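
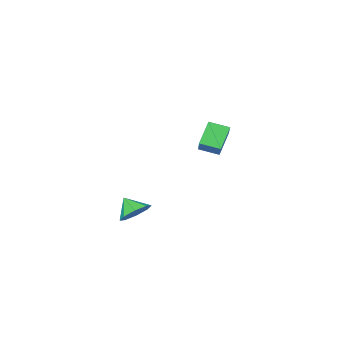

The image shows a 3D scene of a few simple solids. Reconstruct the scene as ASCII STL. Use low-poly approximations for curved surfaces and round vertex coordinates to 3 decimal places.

solid 
facet normal -0.546 -0.303 0.781
outer loop
vertex -3.5 0.934 0.377
vertex -4.352 1.656 0.062
vertex -4.357 -0.596 -0.814
endloop
endfacet
facet normal 0.734 -0.622 0.271
outer loop
vertex -3.528 -0.136 -2.002
vertex -3.5 0.934 0.377
vertex -4.357 -0.596 -0.814
endloop
endfacet
facet normal -0.545 -0.303 0.782
outer loop
vertex -4.357 -0.596 -0.814
vertex -4.352 1.656 0.062
vertex -5.209 0.125 -1.129
endloop
endfacet
facet normal -0.404 -0.722 -0.561
outer loop
vertex -5.209 0.125 -1.129
vertex -3.528 -0.136 -2.002
vertex -4.357 -0.596 -0.814
endloop
endfacet
facet normal 0.404 0.722 0.562
outer loop
vertex -3.5 0.934 0.377
vertex -3.523 2.116 -1.126
vertex -4.352 1.656 0.062
endloop
endfacet
facet normal 0.735 -0.622 0.271
outer loop
vertex -2.671 1.395 -0.811
vertex -3.5 0.934 0.377
vertex -3.528 -0.136 -2.002
endloop
endfacet
facet normal 0.403 0.722 0.562
outer loop
vertex -2.671 1.395 -0.811
vertex -3.523 2.116 -1.126
vertex -3.5 0.934 0.377
endloop
endfacet
facet normal -0.734 0.622 -0.271
outer loop
vertex -4.352 1.656 0.062
vertex -3.523 2.116 -1.126
vertex -5.209 0.125 -1.129
endloop
endfacet
facet normal -0.404 -0.722 -0.562
outer loop
vertex -4.38 0.586 -2.317
vertex -3.528 -0.136 -2.002
vertex -5.209 0.125 -1.129
endloop
endfacet
facet normal -0.734 0.622 -0.271
outer loop
vertex -5.209 0.125 -1.129
vertex -3.523 2.116 -1.126
vertex -4.38 0.586 -2.317
endloop
endfacet
facet normal 0.545 0.303 -0.782
outer loop
vertex -4.38 0.586 -2.317
vertex -2.671 1.395 -0.811
vertex -3.528 -0.136 -2.002
endloop
endfacet
facet normal 0.545 0.303 -0.782
outer loop
vertex -3.523 2.116 -1.126
vertex -2.671 1.395 -0.811
vertex -4.38 0.586 -2.317
endloop
endfacet
facet normal -0.199 0.701 -0.685
outer loop
vertex 2.756 4.499 -2.979
vertex 2.378 3.876 -3.507
vertex 2.082 4.426 -2.858
endloop
endfacet
facet normal 0.159 0.152 0.976
outer loop
vertex 2.756 4.499 -2.979
vertex 2.082 4.426 -2.858
vertex 2.602 3.084 -2.733
endloop
endfacet
facet normal -0.199 0.701 -0.685
outer loop
vertex 2.082 4.426 -2.858
vertex 2.378 3.876 -3.507
vertex 1.581 4.03 -3.118
endloop
endfacet
facet normal -0.412 -0.075 0.908
outer loop
vertex 2.082 4.426 -2.858
vertex 1.581 4.03 -3.118
vertex 2.602 3.084 -2.733
endloop
endfacet
facet normal -0.199 0.701 -0.685
outer loop
vertex 1.581 4.03 -3.118
vertex 2.378 3.876 -3.507
vertex 1.547 3.545 -3.605
endloop
endfacet
facet normal -0.671 -0.502 0.546
outer loop
vertex 1.581 4.03 -3.118
vertex 1.547 3.545 -3.605
vertex 2.602 3.084 -2.733
endloop
endfacet
facet normal -0.199 0.701 -0.685
outer loop
vertex 1.547 3.545 -3.605
vertex 2.378 3.876 -3.507
vertex 1.999 3.253 -4.035
endloop
endfacet
facet normal -0.469 -0.877 0.103
outer loop
vertex 1.547 3.545 -3.605
vertex 1.999 3.253 -4.035
vertex 2.602 3.084 -2.733
endloop
endfacet
facet normal -0.199 0.701 -0.685
outer loop
vertex 1.999 3.253 -4.035
vertex 2.378 3.876 -3.507
vertex 2.674 3.327 -4.155
endloop
endfacet
facet normal 0.079 -0.983 -0.164
outer loop
vertex 1.999 3.253 -4.035
vertex 2.674 3.327 -4.155
vertex 2.602 3.084 -2.733
endloop
endfacet
facet normal -0.199 0.701 -0.685
outer loop
vertex 2.674 3.327 -4.155
vertex 2.378 3.876 -3.507
vertex 3.175 3.722 -3.896
endloop
endfacet
facet normal 0.647 -0.757 -0.097
outer loop
vertex 2.674 3.327 -4.155
vertex 3.175 3.722 -3.896
vertex 2.602 3.084 -2.733
endloop
endfacet
facet normal -0.199 0.701 -0.685
outer loop
vertex 3.175 3.722 -3.896
vertex 2.378 3.876 -3.507
vertex 3.209 4.208 -3.409
endloop
endfacet
facet normal 0.906 -0.330 0.266
outer loop
vertex 3.175 3.722 -3.896
vertex 3.209 4.208 -3.409
vertex 2.602 3.084 -2.733
endloop
endfacet
facet normal -0.199 0.701 -0.685
outer loop
vertex 3.209 4.208 -3.409
vertex 2.378 3.876 -3.507
vertex 2.756 4.499 -2.979
endloop
endfacet
facet normal 0.703 0.047 0.709
outer loop
vertex 3.209 4.208 -3.409
vertex 2.756 4.499 -2.979
vertex 2.602 3.084 -2.733
endloop
endfacet

endsolid


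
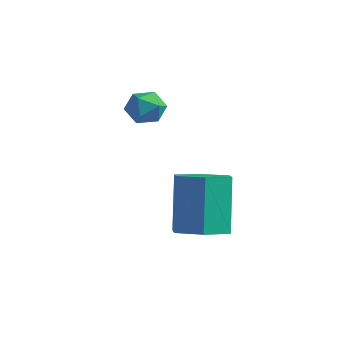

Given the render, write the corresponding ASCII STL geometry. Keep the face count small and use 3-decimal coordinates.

solid 
facet normal 0.243 -0.269 -0.932
outer loop
vertex 1.428 2.525 -2.878
vertex 0.547 2.196 -3.013
vertex 0.754 3.1 -3.22
endloop
endfacet
facet normal 0.661 0.749 -0.044
outer loop
vertex 1.428 2.525 -2.878
vertex 0.754 3.1 -3.22
vertex 0.914 3.093 -0.912
endloop
endfacet
facet normal 0.661 0.749 -0.044
outer loop
vertex 0.914 3.093 -0.912
vertex 0.754 3.1 -3.22
vertex 0.24 3.668 -1.254
endloop
endfacet
facet normal -0.243 0.269 0.932
outer loop
vertex 0.914 3.093 -0.912
vertex 0.24 3.668 -1.254
vertex 0.033 2.764 -1.047
endloop
endfacet
facet normal 0.243 -0.269 -0.932
outer loop
vertex 0.754 3.1 -3.22
vertex 0.547 2.196 -3.013
vertex -0.127 2.771 -3.355
endloop
endfacet
facet normal -0.284 0.899 -0.334
outer loop
vertex 0.754 3.1 -3.22
vertex -0.127 2.771 -3.355
vertex 0.24 3.668 -1.254
endloop
endfacet
facet normal -0.284 0.899 -0.334
outer loop
vertex 0.24 3.668 -1.254
vertex -0.127 2.771 -3.355
vertex -0.641 3.339 -1.389
endloop
endfacet
facet normal -0.243 0.269 0.932
outer loop
vertex 0.24 3.668 -1.254
vertex -0.641 3.339 -1.389
vertex 0.033 2.764 -1.047
endloop
endfacet
facet normal 0.243 -0.269 -0.932
outer loop
vertex -0.127 2.771 -3.355
vertex 0.547 2.196 -3.013
vertex -0.334 1.867 -3.148
endloop
endfacet
facet normal -0.945 0.150 -0.290
outer loop
vertex -0.127 2.771 -3.355
vertex -0.334 1.867 -3.148
vertex -0.641 3.339 -1.389
endloop
endfacet
facet normal -0.945 0.150 -0.290
outer loop
vertex -0.641 3.339 -1.389
vertex -0.334 1.867 -3.148
vertex -0.848 2.435 -1.182
endloop
endfacet
facet normal -0.243 0.269 0.932
outer loop
vertex -0.641 3.339 -1.389
vertex -0.848 2.435 -1.182
vertex 0.033 2.764 -1.047
endloop
endfacet
facet normal 0.243 -0.269 -0.932
outer loop
vertex -0.334 1.867 -3.148
vertex 0.547 2.196 -3.013
vertex 0.34 1.292 -2.806
endloop
endfacet
facet normal -0.661 -0.749 0.044
outer loop
vertex -0.334 1.867 -3.148
vertex 0.34 1.292 -2.806
vertex -0.848 2.435 -1.182
endloop
endfacet
facet normal -0.661 -0.749 0.044
outer loop
vertex -0.848 2.435 -1.182
vertex 0.34 1.292 -2.806
vertex -0.174 1.86 -0.84
endloop
endfacet
facet normal -0.243 0.269 0.932
outer loop
vertex -0.848 2.435 -1.182
vertex -0.174 1.86 -0.84
vertex 0.033 2.764 -1.047
endloop
endfacet
facet normal 0.243 -0.269 -0.932
outer loop
vertex 0.34 1.292 -2.806
vertex 0.547 2.196 -3.013
vertex 1.221 1.621 -2.671
endloop
endfacet
facet normal 0.284 -0.899 0.334
outer loop
vertex 0.34 1.292 -2.806
vertex 1.221 1.621 -2.671
vertex -0.174 1.86 -0.84
endloop
endfacet
facet normal 0.284 -0.899 0.334
outer loop
vertex -0.174 1.86 -0.84
vertex 1.221 1.621 -2.671
vertex 0.707 2.189 -0.705
endloop
endfacet
facet normal -0.243 0.269 0.932
outer loop
vertex -0.174 1.86 -0.84
vertex 0.707 2.189 -0.705
vertex 0.033 2.764 -1.047
endloop
endfacet
facet normal 0.243 -0.269 -0.932
outer loop
vertex 1.221 1.621 -2.671
vertex 0.547 2.196 -3.013
vertex 1.428 2.525 -2.878
endloop
endfacet
facet normal 0.945 -0.150 0.290
outer loop
vertex 1.221 1.621 -2.671
vertex 1.428 2.525 -2.878
vertex 0.707 2.189 -0.705
endloop
endfacet
facet normal 0.945 -0.150 0.290
outer loop
vertex 0.707 2.189 -0.705
vertex 1.428 2.525 -2.878
vertex 0.914 3.093 -0.912
endloop
endfacet
facet normal -0.243 0.269 0.932
outer loop
vertex 0.707 2.189 -0.705
vertex 0.914 3.093 -0.912
vertex 0.033 2.764 -1.047
endloop
endfacet
facet normal -0.072 0.962 -0.265
outer loop
vertex -2.537 3.171 0.502
vertex -2.796 3.327 1.139
vertex -2.101 3.348 1.027
endloop
endfacet
facet normal 0.468 0.643 -0.606
outer loop
vertex -2.537 3.171 0.502
vertex -2.101 3.348 1.027
vertex -1.934 2.818 0.593
endloop
endfacet
facet normal 0.202 0.093 -0.975
outer loop
vertex -2.537 3.171 0.502
vertex -1.934 2.818 0.593
vertex -2.527 2.47 0.437
endloop
endfacet
facet normal -0.503 0.073 -0.861
outer loop
vertex -2.537 3.171 0.502
vertex -2.527 2.47 0.437
vertex -3.059 2.784 0.774
endloop
endfacet
facet normal -0.671 0.609 -0.422
outer loop
vertex -2.537 3.171 0.502
vertex -3.059 2.784 0.774
vertex -2.796 3.327 1.139
endloop
endfacet
facet normal 0.917 0.383 -0.115
outer loop
vertex -1.934 2.818 0.593
vertex -2.101 3.348 1.027
vertex -1.821 2.756 1.286
endloop
endfacet
facet normal 0.043 0.898 0.437
outer loop
vertex -2.101 3.348 1.027
vertex -2.796 3.327 1.139
vertex -2.353 3.07 1.623
endloop
endfacet
facet normal -0.927 0.328 0.181
outer loop
vertex -2.796 3.327 1.139
vertex -3.059 2.784 0.774
vertex -2.946 2.722 1.467
endloop
endfacet
facet normal -0.654 -0.541 -0.529
outer loop
vertex -3.059 2.784 0.774
vertex -2.527 2.47 0.437
vertex -2.779 2.192 1.033
endloop
endfacet
facet normal 0.485 -0.507 -0.713
outer loop
vertex -2.527 2.47 0.437
vertex -1.934 2.818 0.593
vertex -2.084 2.213 0.921
endloop
endfacet
facet normal 0.503 -0.073 0.861
outer loop
vertex -2.343 2.369 1.558
vertex -1.821 2.756 1.286
vertex -2.353 3.07 1.623
endloop
endfacet
facet normal -0.202 -0.093 0.975
outer loop
vertex -2.343 2.369 1.558
vertex -2.353 3.07 1.623
vertex -2.946 2.722 1.467
endloop
endfacet
facet normal -0.468 -0.643 0.606
outer loop
vertex -2.343 2.369 1.558
vertex -2.946 2.722 1.467
vertex -2.779 2.192 1.033
endloop
endfacet
facet normal 0.072 -0.962 0.265
outer loop
vertex -2.343 2.369 1.558
vertex -2.779 2.192 1.033
vertex -2.084 2.213 0.921
endloop
endfacet
facet normal 0.671 -0.609 0.422
outer loop
vertex -2.343 2.369 1.558
vertex -2.084 2.213 0.921
vertex -1.821 2.756 1.286
endloop
endfacet
facet normal 0.654 0.541 0.529
outer loop
vertex -2.353 3.07 1.623
vertex -1.821 2.756 1.286
vertex -2.101 3.348 1.027
endloop
endfacet
facet normal -0.485 0.507 0.713
outer loop
vertex -2.946 2.722 1.467
vertex -2.353 3.07 1.623
vertex -2.796 3.327 1.139
endloop
endfacet
facet normal -0.917 -0.383 0.115
outer loop
vertex -2.779 2.192 1.033
vertex -2.946 2.722 1.467
vertex -3.059 2.784 0.774
endloop
endfacet
facet normal -0.043 -0.898 -0.437
outer loop
vertex -2.084 2.213 0.921
vertex -2.779 2.192 1.033
vertex -2.527 2.47 0.437
endloop
endfacet
facet normal 0.927 -0.328 -0.181
outer loop
vertex -1.821 2.756 1.286
vertex -2.084 2.213 0.921
vertex -1.934 2.818 0.593
endloop
endfacet

endsolid


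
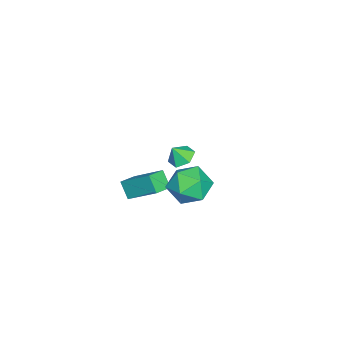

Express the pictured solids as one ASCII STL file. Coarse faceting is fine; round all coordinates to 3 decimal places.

solid 
facet normal -0.900 0.377 -0.220
outer loop
vertex 0.532 -1.32 -0.374
vertex 0.93 0.358 0.877
vertex 0.978 -0.769 -1.254
endloop
endfacet
facet normal -0.188 -0.787 -0.588
outer loop
vertex 1.95 -1.178 -1.017
vertex 0.532 -1.32 -0.374
vertex 0.978 -0.769 -1.254
endloop
endfacet
facet normal -0.899 0.378 -0.220
outer loop
vertex 0.978 -0.769 -1.254
vertex 0.93 0.358 0.877
vertex 1.377 0.908 -0.004
endloop
endfacet
facet normal 0.395 0.487 -0.779
outer loop
vertex 1.377 0.908 -0.004
vertex 1.95 -1.178 -1.017
vertex 0.978 -0.769 -1.254
endloop
endfacet
facet normal -0.395 -0.487 0.779
outer loop
vertex 0.532 -1.32 -0.374
vertex 1.902 -0.051 1.114
vertex 0.93 0.358 0.877
endloop
endfacet
facet normal -0.187 -0.788 -0.587
outer loop
vertex 1.503 -1.728 -0.136
vertex 0.532 -1.32 -0.374
vertex 1.95 -1.178 -1.017
endloop
endfacet
facet normal -0.395 -0.487 0.779
outer loop
vertex 1.503 -1.728 -0.136
vertex 1.902 -0.051 1.114
vertex 0.532 -1.32 -0.374
endloop
endfacet
facet normal 0.188 0.787 0.587
outer loop
vertex 0.93 0.358 0.877
vertex 1.902 -0.051 1.114
vertex 1.377 0.908 -0.004
endloop
endfacet
facet normal 0.395 0.487 -0.779
outer loop
vertex 2.348 0.5 0.234
vertex 1.95 -1.178 -1.017
vertex 1.377 0.908 -0.004
endloop
endfacet
facet normal 0.187 0.787 0.588
outer loop
vertex 1.377 0.908 -0.004
vertex 1.902 -0.051 1.114
vertex 2.348 0.5 0.234
endloop
endfacet
facet normal 0.899 -0.378 0.220
outer loop
vertex 2.348 0.5 0.234
vertex 1.503 -1.728 -0.136
vertex 1.95 -1.178 -1.017
endloop
endfacet
facet normal 0.900 -0.378 0.219
outer loop
vertex 1.902 -0.051 1.114
vertex 1.503 -1.728 -0.136
vertex 2.348 0.5 0.234
endloop
endfacet
facet normal -0.911 -0.202 0.361
outer loop
vertex 2.81 2.84 2.538
vertex 3.262 1.842 3.12
vertex 3.246 2.941 3.695
endloop
endfacet
facet normal -0.824 0.500 0.267
outer loop
vertex 2.81 2.84 2.538
vertex 3.246 2.941 3.695
vertex 3.506 3.817 2.856
endloop
endfacet
facet normal -0.668 0.613 -0.421
outer loop
vertex 2.81 2.84 2.538
vertex 3.506 3.817 2.856
vertex 3.683 3.258 1.762
endloop
endfacet
facet normal -0.659 -0.019 -0.752
outer loop
vertex 2.81 2.84 2.538
vertex 3.683 3.258 1.762
vertex 3.532 2.038 1.925
endloop
endfacet
facet normal -0.809 -0.523 -0.269
outer loop
vertex 2.81 2.84 2.538
vertex 3.532 2.038 1.925
vertex 3.262 1.842 3.12
endloop
endfacet
facet normal -0.263 0.707 0.656
outer loop
vertex 3.506 3.817 2.856
vertex 3.246 2.941 3.695
vertex 4.388 3.422 3.635
endloop
endfacet
facet normal -0.404 -0.429 0.808
outer loop
vertex 3.246 2.941 3.695
vertex 3.262 1.842 3.12
vertex 4.237 2.202 3.798
endloop
endfacet
facet normal -0.239 -0.948 -0.210
outer loop
vertex 3.262 1.842 3.12
vertex 3.532 2.038 1.925
vertex 4.414 1.643 2.704
endloop
endfacet
facet normal 0.004 -0.133 -0.991
outer loop
vertex 3.532 2.038 1.925
vertex 3.683 3.258 1.762
vertex 4.674 2.519 1.865
endloop
endfacet
facet normal -0.011 0.890 -0.456
outer loop
vertex 3.683 3.258 1.762
vertex 3.506 3.817 2.856
vertex 4.658 3.618 2.44
endloop
endfacet
facet normal 0.659 0.019 0.752
outer loop
vertex 5.11 2.62 3.022
vertex 4.388 3.422 3.635
vertex 4.237 2.202 3.798
endloop
endfacet
facet normal 0.668 -0.613 0.421
outer loop
vertex 5.11 2.62 3.022
vertex 4.237 2.202 3.798
vertex 4.414 1.643 2.704
endloop
endfacet
facet normal 0.824 -0.500 -0.267
outer loop
vertex 5.11 2.62 3.022
vertex 4.414 1.643 2.704
vertex 4.674 2.519 1.865
endloop
endfacet
facet normal 0.911 0.202 -0.361
outer loop
vertex 5.11 2.62 3.022
vertex 4.674 2.519 1.865
vertex 4.658 3.618 2.44
endloop
endfacet
facet normal 0.809 0.523 0.269
outer loop
vertex 5.11 2.62 3.022
vertex 4.658 3.618 2.44
vertex 4.388 3.422 3.635
endloop
endfacet
facet normal -0.004 0.133 0.991
outer loop
vertex 4.237 2.202 3.798
vertex 4.388 3.422 3.635
vertex 3.246 2.941 3.695
endloop
endfacet
facet normal 0.011 -0.890 0.456
outer loop
vertex 4.414 1.643 2.704
vertex 4.237 2.202 3.798
vertex 3.262 1.842 3.12
endloop
endfacet
facet normal 0.263 -0.707 -0.656
outer loop
vertex 4.674 2.519 1.865
vertex 4.414 1.643 2.704
vertex 3.532 2.038 1.925
endloop
endfacet
facet normal 0.404 0.429 -0.808
outer loop
vertex 4.658 3.618 2.44
vertex 4.674 2.519 1.865
vertex 3.683 3.258 1.762
endloop
endfacet
facet normal 0.239 0.948 0.210
outer loop
vertex 4.388 3.422 3.635
vertex 4.658 3.618 2.44
vertex 3.506 3.817 2.856
endloop
endfacet
facet normal -0.333 0.399 -0.854
outer loop
vertex -2.069 0.834 -0.769
vertex -2.602 0.216 -0.85
vertex -2.821 0.895 -0.447
endloop
endfacet
facet normal 0.370 0.526 0.766
outer loop
vertex -2.069 0.834 -0.769
vertex -2.821 0.895 -0.447
vertex -2.258 -0.196 0.03
endloop
endfacet
facet normal -0.334 0.399 -0.854
outer loop
vertex -2.821 0.895 -0.447
vertex -2.602 0.216 -0.85
vertex -3.353 0.277 -0.528
endloop
endfacet
facet normal -0.374 0.203 0.905
outer loop
vertex -2.821 0.895 -0.447
vertex -3.353 0.277 -0.528
vertex -2.258 -0.196 0.03
endloop
endfacet
facet normal -0.334 0.399 -0.854
outer loop
vertex -3.353 0.277 -0.528
vertex -2.602 0.216 -0.85
vertex -3.134 -0.403 -0.931
endloop
endfacet
facet normal -0.555 -0.549 0.625
outer loop
vertex -3.353 0.277 -0.528
vertex -3.134 -0.403 -0.931
vertex -2.258 -0.196 0.03
endloop
endfacet
facet normal -0.334 0.399 -0.854
outer loop
vertex -3.134 -0.403 -0.931
vertex -2.602 0.216 -0.85
vertex -2.383 -0.464 -1.253
endloop
endfacet
facet normal 0.008 -0.979 0.204
outer loop
vertex -3.134 -0.403 -0.931
vertex -2.383 -0.464 -1.253
vertex -2.258 -0.196 0.03
endloop
endfacet
facet normal -0.333 0.399 -0.854
outer loop
vertex -2.383 -0.464 -1.253
vertex -2.602 0.216 -0.85
vertex -1.85 0.154 -1.172
endloop
endfacet
facet normal 0.752 -0.657 0.064
outer loop
vertex -2.383 -0.464 -1.253
vertex -1.85 0.154 -1.172
vertex -2.258 -0.196 0.03
endloop
endfacet
facet normal -0.333 0.399 -0.854
outer loop
vertex -1.85 0.154 -1.172
vertex -2.602 0.216 -0.85
vertex -2.069 0.834 -0.769
endloop
endfacet
facet normal 0.934 0.096 0.345
outer loop
vertex -1.85 0.154 -1.172
vertex -2.069 0.834 -0.769
vertex -2.258 -0.196 0.03
endloop
endfacet

endsolid


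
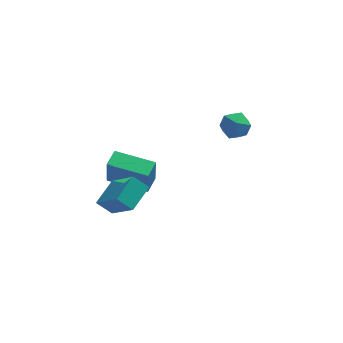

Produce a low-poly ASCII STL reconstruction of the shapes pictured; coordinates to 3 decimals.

solid 
facet normal -0.586 -0.745 -0.319
outer loop
vertex -3.251 -3.011 -1.76
vertex -3.916 -2.733 -1.188
vertex -4.058 -1.704 -3.335
endloop
endfacet
facet normal 0.723 -0.302 -0.621
outer loop
vertex -3.244 -0.667 -2.892
vertex -3.251 -3.011 -1.76
vertex -4.058 -1.704 -3.335
endloop
endfacet
facet normal -0.586 -0.745 -0.319
outer loop
vertex -4.058 -1.704 -3.335
vertex -3.916 -2.733 -1.188
vertex -4.723 -1.426 -2.763
endloop
endfacet
facet normal -0.367 0.594 -0.716
outer loop
vertex -4.723 -1.426 -2.763
vertex -3.244 -0.667 -2.892
vertex -4.058 -1.704 -3.335
endloop
endfacet
facet normal 0.367 -0.594 0.716
outer loop
vertex -3.251 -3.011 -1.76
vertex -3.102 -1.696 -0.745
vertex -3.916 -2.733 -1.188
endloop
endfacet
facet normal 0.723 -0.302 -0.621
outer loop
vertex -2.437 -1.974 -1.317
vertex -3.251 -3.011 -1.76
vertex -3.244 -0.667 -2.892
endloop
endfacet
facet normal 0.367 -0.594 0.716
outer loop
vertex -2.437 -1.974 -1.317
vertex -3.102 -1.696 -0.745
vertex -3.251 -3.011 -1.76
endloop
endfacet
facet normal -0.723 0.302 0.621
outer loop
vertex -3.916 -2.733 -1.188
vertex -3.102 -1.696 -0.745
vertex -4.723 -1.426 -2.763
endloop
endfacet
facet normal -0.367 0.594 -0.716
outer loop
vertex -3.909 -0.389 -2.32
vertex -3.244 -0.667 -2.892
vertex -4.723 -1.426 -2.763
endloop
endfacet
facet normal -0.723 0.302 0.621
outer loop
vertex -4.723 -1.426 -2.763
vertex -3.102 -1.696 -0.745
vertex -3.909 -0.389 -2.32
endloop
endfacet
facet normal 0.586 0.745 0.319
outer loop
vertex -3.909 -0.389 -2.32
vertex -2.437 -1.974 -1.317
vertex -3.244 -0.667 -2.892
endloop
endfacet
facet normal 0.586 0.745 0.319
outer loop
vertex -3.102 -1.696 -0.745
vertex -2.437 -1.974 -1.317
vertex -3.909 -0.389 -2.32
endloop
endfacet
facet normal -0.110 0.030 0.994
outer loop
vertex 1.601 3.275 -1.8
vertex 2.067 2.591 -1.728
vertex 2.424 3.341 -1.711
endloop
endfacet
facet normal -0.132 0.687 0.715
outer loop
vertex 1.601 3.275 -1.8
vertex 2.424 3.341 -1.711
vertex 2.025 3.828 -2.253
endloop
endfacet
facet normal -0.665 0.707 0.240
outer loop
vertex 1.601 3.275 -1.8
vertex 2.025 3.828 -2.253
vertex 1.421 3.379 -2.605
endloop
endfacet
facet normal -0.972 0.063 0.226
outer loop
vertex 1.601 3.275 -1.8
vertex 1.421 3.379 -2.605
vertex 1.447 2.615 -2.28
endloop
endfacet
facet normal -0.629 -0.356 0.691
outer loop
vertex 1.601 3.275 -1.8
vertex 1.447 2.615 -2.28
vertex 2.067 2.591 -1.728
endloop
endfacet
facet normal 0.480 0.798 0.364
outer loop
vertex 2.025 3.828 -2.253
vertex 2.424 3.341 -1.711
vertex 2.753 3.485 -2.46
endloop
endfacet
facet normal 0.515 -0.263 0.816
outer loop
vertex 2.424 3.341 -1.711
vertex 2.067 2.591 -1.728
vertex 2.779 2.721 -2.135
endloop
endfacet
facet normal -0.325 -0.887 0.327
outer loop
vertex 2.067 2.591 -1.728
vertex 1.447 2.615 -2.28
vertex 2.175 2.272 -2.487
endloop
endfacet
facet normal -0.879 -0.212 -0.427
outer loop
vertex 1.447 2.615 -2.28
vertex 1.421 3.379 -2.605
vertex 1.776 2.759 -3.029
endloop
endfacet
facet normal -0.383 0.831 -0.404
outer loop
vertex 1.421 3.379 -2.605
vertex 2.025 3.828 -2.253
vertex 2.133 3.509 -3.012
endloop
endfacet
facet normal 0.972 -0.063 -0.226
outer loop
vertex 2.599 2.825 -2.94
vertex 2.753 3.485 -2.46
vertex 2.779 2.721 -2.135
endloop
endfacet
facet normal 0.665 -0.707 -0.240
outer loop
vertex 2.599 2.825 -2.94
vertex 2.779 2.721 -2.135
vertex 2.175 2.272 -2.487
endloop
endfacet
facet normal 0.132 -0.687 -0.715
outer loop
vertex 2.599 2.825 -2.94
vertex 2.175 2.272 -2.487
vertex 1.776 2.759 -3.029
endloop
endfacet
facet normal 0.110 -0.030 -0.994
outer loop
vertex 2.599 2.825 -2.94
vertex 1.776 2.759 -3.029
vertex 2.133 3.509 -3.012
endloop
endfacet
facet normal 0.629 0.356 -0.691
outer loop
vertex 2.599 2.825 -2.94
vertex 2.133 3.509 -3.012
vertex 2.753 3.485 -2.46
endloop
endfacet
facet normal 0.879 0.212 0.427
outer loop
vertex 2.779 2.721 -2.135
vertex 2.753 3.485 -2.46
vertex 2.424 3.341 -1.711
endloop
endfacet
facet normal 0.383 -0.831 0.404
outer loop
vertex 2.175 2.272 -2.487
vertex 2.779 2.721 -2.135
vertex 2.067 2.591 -1.728
endloop
endfacet
facet normal -0.480 -0.798 -0.364
outer loop
vertex 1.776 2.759 -3.029
vertex 2.175 2.272 -2.487
vertex 1.447 2.615 -2.28
endloop
endfacet
facet normal -0.515 0.263 -0.816
outer loop
vertex 2.133 3.509 -3.012
vertex 1.776 2.759 -3.029
vertex 1.421 3.379 -2.605
endloop
endfacet
facet normal 0.325 0.887 -0.327
outer loop
vertex 2.753 3.485 -2.46
vertex 2.133 3.509 -3.012
vertex 2.025 3.828 -2.253
endloop
endfacet
facet normal -0.885 0.459 0.073
outer loop
vertex -4.018 1.103 -2.61
vertex -3.585 1.918 -2.49
vertex -4.025 1.322 -4.064
endloop
endfacet
facet normal -0.466 -0.875 -0.130
outer loop
vertex -2.255 0.402 -4.21
vertex -4.018 1.103 -2.61
vertex -4.025 1.322 -4.064
endloop
endfacet
facet normal -0.885 0.460 0.073
outer loop
vertex -4.025 1.322 -4.064
vertex -3.585 1.918 -2.49
vertex -3.592 2.136 -3.944
endloop
endfacet
facet normal -0.005 0.148 -0.989
outer loop
vertex -3.592 2.136 -3.944
vertex -2.255 0.402 -4.21
vertex -4.025 1.322 -4.064
endloop
endfacet
facet normal 0.005 -0.148 0.989
outer loop
vertex -4.018 1.103 -2.61
vertex -1.815 0.998 -2.636
vertex -3.585 1.918 -2.49
endloop
endfacet
facet normal -0.465 -0.876 -0.129
outer loop
vertex -2.248 0.184 -2.756
vertex -4.018 1.103 -2.61
vertex -2.255 0.402 -4.21
endloop
endfacet
facet normal 0.005 -0.148 0.989
outer loop
vertex -2.248 0.184 -2.756
vertex -1.815 0.998 -2.636
vertex -4.018 1.103 -2.61
endloop
endfacet
facet normal 0.466 0.875 0.129
outer loop
vertex -3.585 1.918 -2.49
vertex -1.815 0.998 -2.636
vertex -3.592 2.136 -3.944
endloop
endfacet
facet normal -0.005 0.148 -0.989
outer loop
vertex -1.822 1.217 -4.09
vertex -2.255 0.402 -4.21
vertex -3.592 2.136 -3.944
endloop
endfacet
facet normal 0.465 0.876 0.130
outer loop
vertex -3.592 2.136 -3.944
vertex -1.815 0.998 -2.636
vertex -1.822 1.217 -4.09
endloop
endfacet
facet normal 0.885 -0.460 -0.073
outer loop
vertex -1.822 1.217 -4.09
vertex -2.248 0.184 -2.756
vertex -2.255 0.402 -4.21
endloop
endfacet
facet normal 0.885 -0.460 -0.074
outer loop
vertex -1.815 0.998 -2.636
vertex -2.248 0.184 -2.756
vertex -1.822 1.217 -4.09
endloop
endfacet

endsolid


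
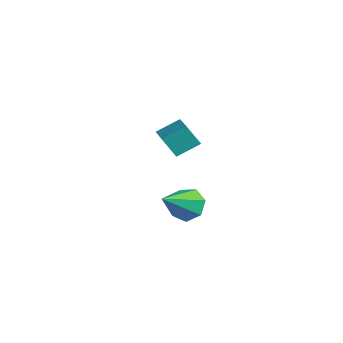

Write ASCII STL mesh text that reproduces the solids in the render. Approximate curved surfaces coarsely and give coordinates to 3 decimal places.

solid 
facet normal -0.390 -0.387 0.836
outer loop
vertex -1.743 0.412 -1.092
vertex -3.474 1.122 -1.57
vertex -2.033 -0.746 -1.764
endloop
endfacet
facet normal 0.896 -0.368 0.248
outer loop
vertex -1.526 -0.242 -2.85
vertex -1.743 0.412 -1.092
vertex -2.033 -0.746 -1.764
endloop
endfacet
facet normal -0.390 -0.387 0.835
outer loop
vertex -2.033 -0.746 -1.764
vertex -3.474 1.122 -1.57
vertex -3.763 -0.036 -2.242
endloop
endfacet
facet normal -0.211 -0.845 -0.491
outer loop
vertex -3.763 -0.036 -2.242
vertex -1.526 -0.242 -2.85
vertex -2.033 -0.746 -1.764
endloop
endfacet
facet normal 0.211 0.845 0.491
outer loop
vertex -1.743 0.412 -1.092
vertex -2.967 1.626 -2.656
vertex -3.474 1.122 -1.57
endloop
endfacet
facet normal 0.897 -0.367 0.247
outer loop
vertex -1.237 0.916 -2.178
vertex -1.743 0.412 -1.092
vertex -1.526 -0.242 -2.85
endloop
endfacet
facet normal 0.211 0.845 0.491
outer loop
vertex -1.237 0.916 -2.178
vertex -2.967 1.626 -2.656
vertex -1.743 0.412 -1.092
endloop
endfacet
facet normal -0.896 0.368 -0.248
outer loop
vertex -3.474 1.122 -1.57
vertex -2.967 1.626 -2.656
vertex -3.763 -0.036 -2.242
endloop
endfacet
facet normal -0.211 -0.845 -0.491
outer loop
vertex -3.257 0.468 -3.328
vertex -1.526 -0.242 -2.85
vertex -3.763 -0.036 -2.242
endloop
endfacet
facet normal -0.896 0.368 -0.247
outer loop
vertex -3.763 -0.036 -2.242
vertex -2.967 1.626 -2.656
vertex -3.257 0.468 -3.328
endloop
endfacet
facet normal 0.390 0.388 -0.835
outer loop
vertex -3.257 0.468 -3.328
vertex -1.237 0.916 -2.178
vertex -1.526 -0.242 -2.85
endloop
endfacet
facet normal 0.390 0.387 -0.836
outer loop
vertex -2.967 1.626 -2.656
vertex -1.237 0.916 -2.178
vertex -3.257 0.468 -3.328
endloop
endfacet
facet normal -0.282 0.785 -0.551
outer loop
vertex 3.856 -2.231 -3.516
vertex 2.961 -2.381 -3.271
vertex 3.605 -1.848 -2.841
endloop
endfacet
facet normal 0.948 0.082 0.306
outer loop
vertex 3.856 -2.231 -3.516
vertex 3.605 -1.848 -2.841
vertex 3.559 -4.039 -2.109
endloop
endfacet
facet normal -0.283 0.786 -0.550
outer loop
vertex 3.605 -1.848 -2.841
vertex 2.961 -2.381 -3.271
vertex 2.869 -1.867 -2.489
endloop
endfacet
facet normal 0.408 0.282 0.868
outer loop
vertex 3.605 -1.848 -2.841
vertex 2.869 -1.867 -2.489
vertex 3.559 -4.039 -2.109
endloop
endfacet
facet normal -0.284 0.786 -0.550
outer loop
vertex 2.869 -1.867 -2.489
vertex 2.961 -2.381 -3.271
vertex 2.202 -2.274 -2.726
endloop
endfacet
facet normal -0.361 0.048 0.931
outer loop
vertex 2.869 -1.867 -2.489
vertex 2.202 -2.274 -2.726
vertex 3.559 -4.039 -2.109
endloop
endfacet
facet normal -0.284 0.786 -0.550
outer loop
vertex 2.202 -2.274 -2.726
vertex 2.961 -2.381 -3.271
vertex 2.107 -2.761 -3.373
endloop
endfacet
facet normal -0.778 -0.442 0.447
outer loop
vertex 2.202 -2.274 -2.726
vertex 2.107 -2.761 -3.373
vertex 3.559 -4.039 -2.109
endloop
endfacet
facet normal -0.284 0.785 -0.551
outer loop
vertex 2.107 -2.761 -3.373
vertex 2.961 -2.381 -3.271
vertex 2.655 -2.963 -3.943
endloop
endfacet
facet normal -0.530 -0.819 -0.219
outer loop
vertex 2.107 -2.761 -3.373
vertex 2.655 -2.963 -3.943
vertex 3.559 -4.039 -2.109
endloop
endfacet
facet normal -0.283 0.785 -0.551
outer loop
vertex 2.655 -2.963 -3.943
vertex 2.961 -2.381 -3.271
vertex 3.433 -2.727 -4.006
endloop
endfacet
facet normal 0.197 -0.800 -0.567
outer loop
vertex 2.655 -2.963 -3.943
vertex 3.433 -2.727 -4.006
vertex 3.559 -4.039 -2.109
endloop
endfacet
facet normal -0.282 0.785 -0.551
outer loop
vertex 3.433 -2.727 -4.006
vertex 2.961 -2.381 -3.271
vertex 3.856 -2.231 -3.516
endloop
endfacet
facet normal 0.854 -0.399 -0.333
outer loop
vertex 3.433 -2.727 -4.006
vertex 3.856 -2.231 -3.516
vertex 3.559 -4.039 -2.109
endloop
endfacet

endsolid


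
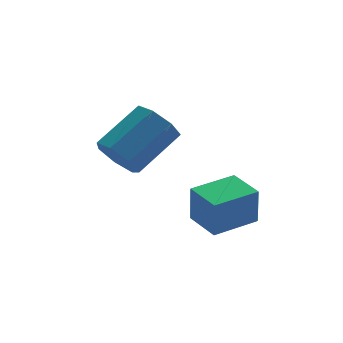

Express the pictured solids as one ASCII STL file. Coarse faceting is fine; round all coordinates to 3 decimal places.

solid 
facet normal -0.770 -0.352 -0.532
outer loop
vertex 0.329 0.14 0.429
vertex -0.251 0.81 0.825
vertex 0.28 0.872 0.016
endloop
endfacet
facet normal 0.636 -0.346 -0.689
outer loop
vertex 0.329 0.14 0.429
vertex 0.28 0.872 0.016
vertex 1.991 0.901 1.58
endloop
endfacet
facet normal 0.636 -0.348 -0.689
outer loop
vertex 1.991 0.901 1.58
vertex 0.28 0.872 0.016
vertex 1.943 1.632 1.166
endloop
endfacet
facet normal 0.769 0.352 0.533
outer loop
vertex 1.991 0.901 1.58
vertex 1.943 1.632 1.166
vertex 1.411 1.57 1.975
endloop
endfacet
facet normal -0.770 -0.352 -0.532
outer loop
vertex 0.28 0.872 0.016
vertex -0.251 0.81 0.825
vertex -0.168 1.557 0.211
endloop
endfacet
facet normal 0.352 0.462 -0.814
outer loop
vertex 0.28 0.872 0.016
vertex -0.168 1.557 0.211
vertex 1.943 1.632 1.166
endloop
endfacet
facet normal 0.352 0.463 -0.814
outer loop
vertex 1.943 1.632 1.166
vertex -0.168 1.557 0.211
vertex 1.494 2.317 1.362
endloop
endfacet
facet normal 0.769 0.352 0.533
outer loop
vertex 1.943 1.632 1.166
vertex 1.494 2.317 1.362
vertex 1.411 1.57 1.975
endloop
endfacet
facet normal -0.770 -0.352 -0.532
outer loop
vertex -0.168 1.557 0.211
vertex -0.251 0.81 0.825
vertex -0.679 1.679 0.869
endloop
endfacet
facet normal -0.198 0.925 -0.325
outer loop
vertex -0.168 1.557 0.211
vertex -0.679 1.679 0.869
vertex 1.494 2.317 1.362
endloop
endfacet
facet normal -0.198 0.925 -0.325
outer loop
vertex 1.494 2.317 1.362
vertex -0.679 1.679 0.869
vertex 0.983 2.439 2.019
endloop
endfacet
facet normal 0.769 0.352 0.533
outer loop
vertex 1.494 2.317 1.362
vertex 0.983 2.439 2.019
vertex 1.411 1.57 1.975
endloop
endfacet
facet normal -0.769 -0.352 -0.533
outer loop
vertex -0.679 1.679 0.869
vertex -0.251 0.81 0.825
vertex -0.868 1.147 1.493
endloop
endfacet
facet normal -0.598 0.690 0.408
outer loop
vertex -0.679 1.679 0.869
vertex -0.868 1.147 1.493
vertex 0.983 2.439 2.019
endloop
endfacet
facet normal -0.598 0.690 0.408
outer loop
vertex 0.983 2.439 2.019
vertex -0.868 1.147 1.493
vertex 0.795 1.907 2.644
endloop
endfacet
facet normal 0.770 0.352 0.532
outer loop
vertex 0.983 2.439 2.019
vertex 0.795 1.907 2.644
vertex 1.411 1.57 1.975
endloop
endfacet
facet normal -0.769 -0.352 -0.533
outer loop
vertex -0.868 1.147 1.493
vertex -0.251 0.81 0.825
vertex -0.592 0.361 1.614
endloop
endfacet
facet normal -0.548 -0.064 0.834
outer loop
vertex -0.868 1.147 1.493
vertex -0.592 0.361 1.614
vertex 0.795 1.907 2.644
endloop
endfacet
facet normal -0.548 -0.064 0.834
outer loop
vertex 0.795 1.907 2.644
vertex -0.592 0.361 1.614
vertex 1.07 1.121 2.765
endloop
endfacet
facet normal 0.770 0.351 0.532
outer loop
vertex 0.795 1.907 2.644
vertex 1.07 1.121 2.765
vertex 1.411 1.57 1.975
endloop
endfacet
facet normal -0.770 -0.352 -0.533
outer loop
vertex -0.592 0.361 1.614
vertex -0.251 0.81 0.825
vertex -0.06 -0.087 1.141
endloop
endfacet
facet normal -0.086 -0.770 0.632
outer loop
vertex -0.592 0.361 1.614
vertex -0.06 -0.087 1.141
vertex 1.07 1.121 2.765
endloop
endfacet
facet normal -0.085 -0.770 0.632
outer loop
vertex 1.07 1.121 2.765
vertex -0.06 -0.087 1.141
vertex 1.603 0.673 2.291
endloop
endfacet
facet normal 0.770 0.352 0.532
outer loop
vertex 1.07 1.121 2.765
vertex 1.603 0.673 2.291
vertex 1.411 1.57 1.975
endloop
endfacet
facet normal -0.770 -0.352 -0.533
outer loop
vertex -0.06 -0.087 1.141
vertex -0.251 0.81 0.825
vertex 0.329 0.14 0.429
endloop
endfacet
facet normal 0.441 -0.896 -0.045
outer loop
vertex -0.06 -0.087 1.141
vertex 0.329 0.14 0.429
vertex 1.603 0.673 2.291
endloop
endfacet
facet normal 0.442 -0.896 -0.046
outer loop
vertex 1.603 0.673 2.291
vertex 0.329 0.14 0.429
vertex 1.991 0.901 1.58
endloop
endfacet
facet normal 0.769 0.352 0.533
outer loop
vertex 1.603 0.673 2.291
vertex 1.991 0.901 1.58
vertex 1.411 1.57 1.975
endloop
endfacet
facet normal -0.954 -0.296 -0.042
outer loop
vertex 2.844 -0.267 -1.404
vertex 2.408 1.123 -1.308
vertex 2.876 -0.148 -2.969
endloop
endfacet
facet normal 0.298 -0.952 -0.066
outer loop
vertex 4.632 0.397 -2.892
vertex 2.844 -0.267 -1.404
vertex 2.876 -0.148 -2.969
endloop
endfacet
facet normal -0.954 -0.296 -0.042
outer loop
vertex 2.876 -0.148 -2.969
vertex 2.408 1.123 -1.308
vertex 2.44 1.242 -2.873
endloop
endfacet
facet normal 0.020 0.075 -0.997
outer loop
vertex 2.44 1.242 -2.873
vertex 4.632 0.397 -2.892
vertex 2.876 -0.148 -2.969
endloop
endfacet
facet normal -0.020 -0.075 0.997
outer loop
vertex 2.844 -0.267 -1.404
vertex 4.164 1.668 -1.231
vertex 2.408 1.123 -1.308
endloop
endfacet
facet normal 0.298 -0.952 -0.066
outer loop
vertex 4.6 0.278 -1.327
vertex 2.844 -0.267 -1.404
vertex 4.632 0.397 -2.892
endloop
endfacet
facet normal -0.020 -0.075 0.997
outer loop
vertex 4.6 0.278 -1.327
vertex 4.164 1.668 -1.231
vertex 2.844 -0.267 -1.404
endloop
endfacet
facet normal -0.298 0.952 0.066
outer loop
vertex 2.408 1.123 -1.308
vertex 4.164 1.668 -1.231
vertex 2.44 1.242 -2.873
endloop
endfacet
facet normal 0.020 0.075 -0.997
outer loop
vertex 4.196 1.787 -2.796
vertex 4.632 0.397 -2.892
vertex 2.44 1.242 -2.873
endloop
endfacet
facet normal -0.298 0.952 0.066
outer loop
vertex 2.44 1.242 -2.873
vertex 4.164 1.668 -1.231
vertex 4.196 1.787 -2.796
endloop
endfacet
facet normal 0.954 0.296 0.042
outer loop
vertex 4.196 1.787 -2.796
vertex 4.6 0.278 -1.327
vertex 4.632 0.397 -2.892
endloop
endfacet
facet normal 0.954 0.296 0.042
outer loop
vertex 4.164 1.668 -1.231
vertex 4.6 0.278 -1.327
vertex 4.196 1.787 -2.796
endloop
endfacet

endsolid


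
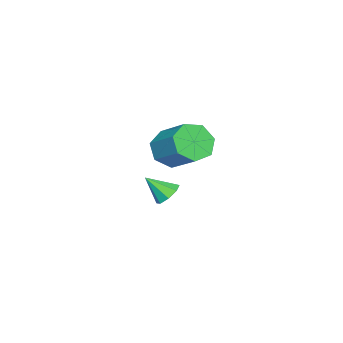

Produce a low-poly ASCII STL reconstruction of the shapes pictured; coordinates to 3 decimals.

solid 
facet normal -0.212 0.694 -0.688
outer loop
vertex -2.99 0.698 -1.648
vertex -3.583 0.375 -1.791
vertex -3.39 0.87 -1.351
endloop
endfacet
facet normal 0.647 0.282 0.708
outer loop
vertex -2.99 0.698 -1.648
vertex -3.39 0.87 -1.351
vertex -3.297 -0.555 -0.869
endloop
endfacet
facet normal -0.213 0.694 -0.688
outer loop
vertex -3.39 0.87 -1.351
vertex -3.583 0.375 -1.791
vertex -3.904 0.752 -1.311
endloop
endfacet
facet normal 0.000 0.320 0.947
outer loop
vertex -3.39 0.87 -1.351
vertex -3.904 0.752 -1.311
vertex -3.297 -0.555 -0.869
endloop
endfacet
facet normal -0.214 0.694 -0.688
outer loop
vertex -3.904 0.752 -1.311
vertex -3.583 0.375 -1.791
vertex -4.229 0.413 -1.552
endloop
endfacet
facet normal -0.593 -0.003 0.805
outer loop
vertex -3.904 0.752 -1.311
vertex -4.229 0.413 -1.552
vertex -3.297 -0.555 -0.869
endloop
endfacet
facet normal -0.214 0.694 -0.688
outer loop
vertex -4.229 0.413 -1.552
vertex -3.583 0.375 -1.791
vertex -4.175 0.052 -1.933
endloop
endfacet
facet normal -0.786 -0.501 0.363
outer loop
vertex -4.229 0.413 -1.552
vertex -4.175 0.052 -1.933
vertex -3.297 -0.555 -0.869
endloop
endfacet
facet normal -0.213 0.693 -0.688
outer loop
vertex -4.175 0.052 -1.933
vertex -3.583 0.375 -1.791
vertex -3.775 -0.121 -2.231
endloop
endfacet
facet normal -0.466 -0.877 -0.116
outer loop
vertex -4.175 0.052 -1.933
vertex -3.775 -0.121 -2.231
vertex -3.297 -0.555 -0.869
endloop
endfacet
facet normal -0.213 0.693 -0.689
outer loop
vertex -3.775 -0.121 -2.231
vertex -3.583 0.375 -1.791
vertex -3.261 -0.003 -2.271
endloop
endfacet
facet normal 0.183 -0.916 -0.356
outer loop
vertex -3.775 -0.121 -2.231
vertex -3.261 -0.003 -2.271
vertex -3.297 -0.555 -0.869
endloop
endfacet
facet normal -0.213 0.693 -0.689
outer loop
vertex -3.261 -0.003 -2.271
vertex -3.583 0.375 -1.791
vertex -2.936 0.336 -2.03
endloop
endfacet
facet normal 0.777 -0.593 -0.213
outer loop
vertex -3.261 -0.003 -2.271
vertex -2.936 0.336 -2.03
vertex -3.297 -0.555 -0.869
endloop
endfacet
facet normal -0.212 0.694 -0.688
outer loop
vertex -2.936 0.336 -2.03
vertex -3.583 0.375 -1.791
vertex -2.99 0.698 -1.648
endloop
endfacet
facet normal 0.969 -0.096 0.228
outer loop
vertex -2.936 0.336 -2.03
vertex -2.99 0.698 -1.648
vertex -3.297 -0.555 -0.869
endloop
endfacet
facet normal -0.388 -0.727 -0.567
outer loop
vertex -0.01 1.55 2.387
vertex -0.895 1.827 2.637
vertex -0.363 2.123 1.894
endloop
endfacet
facet normal 0.819 0.011 -0.574
outer loop
vertex -0.01 1.55 2.387
vertex -0.363 2.123 1.894
vertex 0.719 2.917 3.452
endloop
endfacet
facet normal 0.819 0.011 -0.574
outer loop
vertex 0.719 2.917 3.452
vertex -0.363 2.123 1.894
vertex 0.366 3.489 2.96
endloop
endfacet
facet normal 0.388 0.727 0.567
outer loop
vertex 0.719 2.917 3.452
vertex 0.366 3.489 2.96
vertex -0.165 3.193 3.703
endloop
endfacet
facet normal -0.388 -0.726 -0.567
outer loop
vertex -0.363 2.123 1.894
vertex -0.895 1.827 2.637
vertex -1.116 2.472 1.962
endloop
endfacet
facet normal 0.178 0.544 -0.820
outer loop
vertex -0.363 2.123 1.894
vertex -1.116 2.472 1.962
vertex 0.366 3.489 2.96
endloop
endfacet
facet normal 0.178 0.544 -0.820
outer loop
vertex 0.366 3.489 2.96
vertex -1.116 2.472 1.962
vertex -0.387 3.838 3.028
endloop
endfacet
facet normal 0.388 0.727 0.567
outer loop
vertex 0.366 3.489 2.96
vertex -0.387 3.838 3.028
vertex -0.165 3.193 3.703
endloop
endfacet
facet normal -0.388 -0.726 -0.567
outer loop
vertex -1.116 2.472 1.962
vertex -0.895 1.827 2.637
vertex -1.702 2.336 2.537
endloop
endfacet
facet normal -0.595 0.667 -0.448
outer loop
vertex -1.116 2.472 1.962
vertex -1.702 2.336 2.537
vertex -0.387 3.838 3.028
endloop
endfacet
facet normal -0.595 0.667 -0.448
outer loop
vertex -0.387 3.838 3.028
vertex -1.702 2.336 2.537
vertex -0.973 3.702 3.603
endloop
endfacet
facet normal 0.388 0.727 0.567
outer loop
vertex -0.387 3.838 3.028
vertex -0.973 3.702 3.603
vertex -0.165 3.193 3.703
endloop
endfacet
facet normal -0.388 -0.726 -0.567
outer loop
vertex -1.702 2.336 2.537
vertex -0.895 1.827 2.637
vertex -1.68 1.816 3.188
endloop
endfacet
facet normal -0.921 0.288 0.261
outer loop
vertex -1.702 2.336 2.537
vertex -1.68 1.816 3.188
vertex -0.973 3.702 3.603
endloop
endfacet
facet normal -0.921 0.288 0.261
outer loop
vertex -0.973 3.702 3.603
vertex -1.68 1.816 3.188
vertex -0.951 3.183 4.254
endloop
endfacet
facet normal 0.388 0.727 0.567
outer loop
vertex -0.973 3.702 3.603
vertex -0.951 3.183 4.254
vertex -0.165 3.193 3.703
endloop
endfacet
facet normal -0.388 -0.727 -0.567
outer loop
vertex -1.68 1.816 3.188
vertex -0.895 1.827 2.637
vertex -1.067 1.305 3.424
endloop
endfacet
facet normal -0.554 -0.308 0.773
outer loop
vertex -1.68 1.816 3.188
vertex -1.067 1.305 3.424
vertex -0.951 3.183 4.254
endloop
endfacet
facet normal -0.555 -0.307 0.773
outer loop
vertex -0.951 3.183 4.254
vertex -1.067 1.305 3.424
vertex -0.338 2.671 4.49
endloop
endfacet
facet normal 0.388 0.726 0.567
outer loop
vertex -0.951 3.183 4.254
vertex -0.338 2.671 4.49
vertex -0.165 3.193 3.703
endloop
endfacet
facet normal -0.388 -0.727 -0.567
outer loop
vertex -1.067 1.305 3.424
vertex -0.895 1.827 2.637
vertex -0.323 1.186 3.067
endloop
endfacet
facet normal 0.230 -0.672 0.704
outer loop
vertex -1.067 1.305 3.424
vertex -0.323 1.186 3.067
vertex -0.338 2.671 4.49
endloop
endfacet
facet normal 0.231 -0.672 0.704
outer loop
vertex -0.338 2.671 4.49
vertex -0.323 1.186 3.067
vertex 0.406 2.553 4.133
endloop
endfacet
facet normal 0.387 0.727 0.567
outer loop
vertex -0.338 2.671 4.49
vertex 0.406 2.553 4.133
vertex -0.165 3.193 3.703
endloop
endfacet
facet normal -0.388 -0.727 -0.567
outer loop
vertex -0.323 1.186 3.067
vertex -0.895 1.827 2.637
vertex -0.01 1.55 2.387
endloop
endfacet
facet normal 0.842 -0.530 0.104
outer loop
vertex -0.323 1.186 3.067
vertex -0.01 1.55 2.387
vertex 0.406 2.553 4.133
endloop
endfacet
facet normal 0.842 -0.530 0.104
outer loop
vertex 0.406 2.553 4.133
vertex -0.01 1.55 2.387
vertex 0.719 2.917 3.452
endloop
endfacet
facet normal 0.388 0.727 0.567
outer loop
vertex 0.406 2.553 4.133
vertex 0.719 2.917 3.452
vertex -0.165 3.193 3.703
endloop
endfacet

endsolid


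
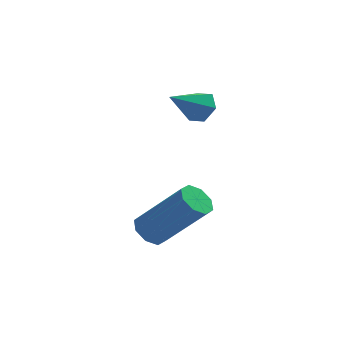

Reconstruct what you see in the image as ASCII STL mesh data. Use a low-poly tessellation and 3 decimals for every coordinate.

solid 
facet normal -0.625 0.249 -0.740
outer loop
vertex -2.279 -3.804 -4.112
vertex -2.661 -3.735 -3.766
vertex -2.294 -3.431 -3.974
endloop
endfacet
facet normal 0.781 0.244 -0.575
outer loop
vertex -2.279 -3.804 -4.112
vertex -2.294 -3.431 -3.974
vertex -1.156 -4.255 -2.779
endloop
endfacet
facet normal 0.781 0.244 -0.575
outer loop
vertex -1.156 -4.255 -2.779
vertex -2.294 -3.431 -3.974
vertex -1.171 -3.882 -2.641
endloop
endfacet
facet normal 0.623 -0.249 0.742
outer loop
vertex -1.156 -4.255 -2.779
vertex -1.171 -3.882 -2.641
vertex -1.539 -4.185 -2.434
endloop
endfacet
facet normal -0.626 0.250 -0.739
outer loop
vertex -2.294 -3.431 -3.974
vertex -2.661 -3.735 -3.766
vertex -2.523 -3.236 -3.714
endloop
endfacet
facet normal 0.527 0.834 -0.162
outer loop
vertex -2.294 -3.431 -3.974
vertex -2.523 -3.236 -3.714
vertex -1.171 -3.882 -2.641
endloop
endfacet
facet normal 0.526 0.835 -0.161
outer loop
vertex -1.171 -3.882 -2.641
vertex -2.523 -3.236 -3.714
vertex -1.401 -3.687 -2.381
endloop
endfacet
facet normal 0.624 -0.252 0.740
outer loop
vertex -1.171 -3.882 -2.641
vertex -1.401 -3.687 -2.381
vertex -1.539 -4.185 -2.434
endloop
endfacet
facet normal -0.623 0.250 -0.741
outer loop
vertex -2.523 -3.236 -3.714
vertex -2.661 -3.735 -3.766
vertex -2.834 -3.333 -3.485
endloop
endfacet
facet normal -0.036 0.937 0.348
outer loop
vertex -2.523 -3.236 -3.714
vertex -2.834 -3.333 -3.485
vertex -1.401 -3.687 -2.381
endloop
endfacet
facet normal -0.036 0.937 0.348
outer loop
vertex -1.401 -3.687 -2.381
vertex -2.834 -3.333 -3.485
vertex -1.711 -3.784 -2.152
endloop
endfacet
facet normal 0.625 -0.252 0.739
outer loop
vertex -1.401 -3.687 -2.381
vertex -1.711 -3.784 -2.152
vertex -1.539 -4.185 -2.434
endloop
endfacet
facet normal -0.622 0.251 -0.742
outer loop
vertex -2.834 -3.333 -3.485
vertex -2.661 -3.735 -3.766
vertex -3.044 -3.665 -3.421
endloop
endfacet
facet normal -0.577 0.491 0.652
outer loop
vertex -2.834 -3.333 -3.485
vertex -3.044 -3.665 -3.421
vertex -1.711 -3.784 -2.152
endloop
endfacet
facet normal -0.577 0.491 0.652
outer loop
vertex -1.711 -3.784 -2.152
vertex -3.044 -3.665 -3.421
vertex -1.921 -4.116 -2.088
endloop
endfacet
facet normal 0.624 -0.252 0.739
outer loop
vertex -1.711 -3.784 -2.152
vertex -1.921 -4.116 -2.088
vertex -1.539 -4.185 -2.434
endloop
endfacet
facet normal -0.623 0.249 -0.742
outer loop
vertex -3.044 -3.665 -3.421
vertex -2.661 -3.735 -3.766
vertex -3.029 -4.038 -3.559
endloop
endfacet
facet normal -0.781 -0.244 0.575
outer loop
vertex -3.044 -3.665 -3.421
vertex -3.029 -4.038 -3.559
vertex -1.921 -4.116 -2.088
endloop
endfacet
facet normal -0.781 -0.244 0.575
outer loop
vertex -1.921 -4.116 -2.088
vertex -3.029 -4.038 -3.559
vertex -1.906 -4.489 -2.226
endloop
endfacet
facet normal 0.625 -0.249 0.740
outer loop
vertex -1.921 -4.116 -2.088
vertex -1.906 -4.489 -2.226
vertex -1.539 -4.185 -2.434
endloop
endfacet
facet normal -0.624 0.252 -0.740
outer loop
vertex -3.029 -4.038 -3.559
vertex -2.661 -3.735 -3.766
vertex -2.799 -4.233 -3.819
endloop
endfacet
facet normal -0.526 -0.835 0.161
outer loop
vertex -3.029 -4.038 -3.559
vertex -2.799 -4.233 -3.819
vertex -1.906 -4.489 -2.226
endloop
endfacet
facet normal -0.527 -0.834 0.161
outer loop
vertex -1.906 -4.489 -2.226
vertex -2.799 -4.233 -3.819
vertex -1.677 -4.684 -2.486
endloop
endfacet
facet normal 0.626 -0.250 0.739
outer loop
vertex -1.906 -4.489 -2.226
vertex -1.677 -4.684 -2.486
vertex -1.539 -4.185 -2.434
endloop
endfacet
facet normal -0.625 0.252 -0.739
outer loop
vertex -2.799 -4.233 -3.819
vertex -2.661 -3.735 -3.766
vertex -2.489 -4.136 -4.048
endloop
endfacet
facet normal 0.036 -0.937 -0.348
outer loop
vertex -2.799 -4.233 -3.819
vertex -2.489 -4.136 -4.048
vertex -1.677 -4.684 -2.486
endloop
endfacet
facet normal 0.036 -0.937 -0.348
outer loop
vertex -1.677 -4.684 -2.486
vertex -2.489 -4.136 -4.048
vertex -1.366 -4.587 -2.715
endloop
endfacet
facet normal 0.623 -0.250 0.741
outer loop
vertex -1.677 -4.684 -2.486
vertex -1.366 -4.587 -2.715
vertex -1.539 -4.185 -2.434
endloop
endfacet
facet normal -0.624 0.252 -0.739
outer loop
vertex -2.489 -4.136 -4.048
vertex -2.661 -3.735 -3.766
vertex -2.279 -3.804 -4.112
endloop
endfacet
facet normal 0.577 -0.491 -0.652
outer loop
vertex -2.489 -4.136 -4.048
vertex -2.279 -3.804 -4.112
vertex -1.366 -4.587 -2.715
endloop
endfacet
facet normal 0.577 -0.491 -0.652
outer loop
vertex -1.366 -4.587 -2.715
vertex -2.279 -3.804 -4.112
vertex -1.156 -4.255 -2.779
endloop
endfacet
facet normal 0.622 -0.251 0.742
outer loop
vertex -1.366 -4.587 -2.715
vertex -1.156 -4.255 -2.779
vertex -1.539 -4.185 -2.434
endloop
endfacet
facet normal 0.692 0.454 -0.561
outer loop
vertex -0.887 -0.87 -0.502
vertex -1.188 -0.943 -0.932
vertex -1.242 -0.503 -0.643
endloop
endfacet
facet normal 0.007 0.364 0.931
outer loop
vertex -0.887 -0.87 -0.502
vertex -1.242 -0.503 -0.643
vertex -2.032 -1.497 -0.248
endloop
endfacet
facet normal 0.693 0.453 -0.561
outer loop
vertex -1.242 -0.503 -0.643
vertex -1.188 -0.943 -0.932
vertex -1.542 -0.576 -1.073
endloop
endfacet
facet normal -0.661 0.664 0.349
outer loop
vertex -1.242 -0.503 -0.643
vertex -1.542 -0.576 -1.073
vertex -2.032 -1.497 -0.248
endloop
endfacet
facet normal 0.693 0.454 -0.560
outer loop
vertex -1.542 -0.576 -1.073
vertex -1.188 -0.943 -0.932
vertex -1.488 -1.016 -1.363
endloop
endfacet
facet normal -0.912 0.141 -0.384
outer loop
vertex -1.542 -0.576 -1.073
vertex -1.488 -1.016 -1.363
vertex -2.032 -1.497 -0.248
endloop
endfacet
facet normal 0.694 0.453 -0.560
outer loop
vertex -1.488 -1.016 -1.363
vertex -1.188 -0.943 -0.932
vertex -1.134 -1.384 -1.222
endloop
endfacet
facet normal -0.496 -0.683 -0.537
outer loop
vertex -1.488 -1.016 -1.363
vertex -1.134 -1.384 -1.222
vertex -2.032 -1.497 -0.248
endloop
endfacet
facet normal 0.692 0.454 -0.561
outer loop
vertex -1.134 -1.384 -1.222
vertex -1.188 -0.943 -0.932
vertex -0.833 -1.311 -0.792
endloop
endfacet
facet normal 0.173 -0.984 0.046
outer loop
vertex -1.134 -1.384 -1.222
vertex -0.833 -1.311 -0.792
vertex -2.032 -1.497 -0.248
endloop
endfacet
facet normal 0.692 0.454 -0.561
outer loop
vertex -0.833 -1.311 -0.792
vertex -1.188 -0.943 -0.932
vertex -0.887 -0.87 -0.502
endloop
endfacet
facet normal 0.425 -0.460 0.779
outer loop
vertex -0.833 -1.311 -0.792
vertex -0.887 -0.87 -0.502
vertex -2.032 -1.497 -0.248
endloop
endfacet

endsolid


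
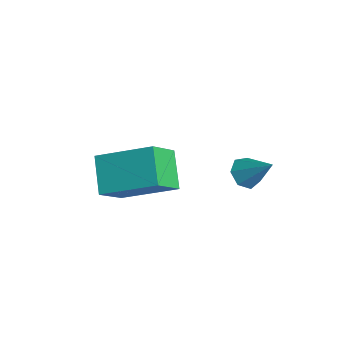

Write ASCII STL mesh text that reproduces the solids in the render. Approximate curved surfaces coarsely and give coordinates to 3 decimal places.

solid 
facet normal -0.625 -0.350 -0.698
outer loop
vertex -1.635 0.293 1.436
vertex -2.124 0.351 1.845
vertex -1.9 0.782 1.428
endloop
endfacet
facet normal 0.808 0.431 -0.402
outer loop
vertex -1.635 0.293 1.436
vertex -1.9 0.782 1.428
vertex -1.236 0.849 2.835
endloop
endfacet
facet normal -0.624 -0.351 -0.698
outer loop
vertex -1.9 0.782 1.428
vertex -2.124 0.351 1.845
vertex -2.334 0.945 1.734
endloop
endfacet
facet normal 0.245 0.956 -0.161
outer loop
vertex -1.9 0.782 1.428
vertex -2.334 0.945 1.734
vertex -1.236 0.849 2.835
endloop
endfacet
facet normal -0.626 -0.351 -0.696
outer loop
vertex -2.334 0.945 1.734
vertex -2.124 0.351 1.845
vertex -2.609 0.662 2.124
endloop
endfacet
facet normal -0.322 0.860 0.396
outer loop
vertex -2.334 0.945 1.734
vertex -2.609 0.662 2.124
vertex -1.236 0.849 2.835
endloop
endfacet
facet normal -0.626 -0.351 -0.697
outer loop
vertex -2.609 0.662 2.124
vertex -2.124 0.351 1.845
vertex -2.519 0.144 2.304
endloop
endfacet
facet normal -0.472 0.215 0.855
outer loop
vertex -2.609 0.662 2.124
vertex -2.519 0.144 2.304
vertex -1.236 0.849 2.835
endloop
endfacet
facet normal -0.626 -0.350 -0.697
outer loop
vertex -2.519 0.144 2.304
vertex -2.124 0.351 1.845
vertex -2.132 -0.218 2.138
endloop
endfacet
facet normal -0.088 -0.492 0.866
outer loop
vertex -2.519 0.144 2.304
vertex -2.132 -0.218 2.138
vertex -1.236 0.849 2.835
endloop
endfacet
facet normal -0.624 -0.351 -0.698
outer loop
vertex -2.132 -0.218 2.138
vertex -2.124 0.351 1.845
vertex -1.738 -0.151 1.752
endloop
endfacet
facet normal 0.539 -0.729 0.423
outer loop
vertex -2.132 -0.218 2.138
vertex -1.738 -0.151 1.752
vertex -1.236 0.849 2.835
endloop
endfacet
facet normal -0.625 -0.351 -0.697
outer loop
vertex -1.738 -0.151 1.752
vertex -2.124 0.351 1.845
vertex -1.635 0.293 1.436
endloop
endfacet
facet normal 0.938 -0.318 -0.141
outer loop
vertex -1.738 -0.151 1.752
vertex -1.635 0.293 1.436
vertex -1.236 0.849 2.835
endloop
endfacet
facet normal -0.754 0.244 0.609
outer loop
vertex -4.144 -4.171 2.913
vertex -2.938 -2.636 3.791
vertex -4.669 -3.152 1.854
endloop
endfacet
facet normal -0.564 -0.717 -0.410
outer loop
vertex -3.522 -3.524 0.929
vertex -4.144 -4.171 2.913
vertex -4.669 -3.152 1.854
endloop
endfacet
facet normal -0.754 0.244 0.609
outer loop
vertex -4.669 -3.152 1.854
vertex -2.938 -2.636 3.791
vertex -3.463 -1.618 2.733
endloop
endfacet
facet normal -0.336 0.653 -0.679
outer loop
vertex -3.463 -1.618 2.733
vertex -3.522 -3.524 0.929
vertex -4.669 -3.152 1.854
endloop
endfacet
facet normal 0.336 -0.653 0.679
outer loop
vertex -4.144 -4.171 2.913
vertex -1.791 -3.008 2.866
vertex -2.938 -2.636 3.791
endloop
endfacet
facet normal -0.563 -0.717 -0.410
outer loop
vertex -2.997 -4.542 1.987
vertex -4.144 -4.171 2.913
vertex -3.522 -3.524 0.929
endloop
endfacet
facet normal 0.336 -0.653 0.678
outer loop
vertex -2.997 -4.542 1.987
vertex -1.791 -3.008 2.866
vertex -4.144 -4.171 2.913
endloop
endfacet
facet normal 0.563 0.717 0.410
outer loop
vertex -2.938 -2.636 3.791
vertex -1.791 -3.008 2.866
vertex -3.463 -1.618 2.733
endloop
endfacet
facet normal -0.337 0.653 -0.679
outer loop
vertex -2.316 -1.989 1.807
vertex -3.522 -3.524 0.929
vertex -3.463 -1.618 2.733
endloop
endfacet
facet normal 0.563 0.717 0.411
outer loop
vertex -3.463 -1.618 2.733
vertex -1.791 -3.008 2.866
vertex -2.316 -1.989 1.807
endloop
endfacet
facet normal 0.754 -0.244 -0.609
outer loop
vertex -2.316 -1.989 1.807
vertex -2.997 -4.542 1.987
vertex -3.522 -3.524 0.929
endloop
endfacet
facet normal 0.755 -0.244 -0.609
outer loop
vertex -1.791 -3.008 2.866
vertex -2.997 -4.542 1.987
vertex -2.316 -1.989 1.807
endloop
endfacet

endsolid


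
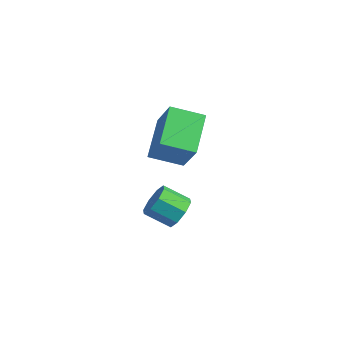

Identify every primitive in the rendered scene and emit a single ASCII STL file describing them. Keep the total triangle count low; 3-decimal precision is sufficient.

solid 
facet normal -0.571 0.121 -0.812
outer loop
vertex -3.81 -0.484 1.447
vertex -4.883 0.877 2.404
vertex -2.884 0.59 0.957
endloop
endfacet
facet normal 0.542 -0.688 -0.483
outer loop
vertex -1.817 0.363 2.476
vertex -3.81 -0.484 1.447
vertex -2.884 0.59 0.957
endloop
endfacet
facet normal -0.571 0.121 -0.812
outer loop
vertex -2.884 0.59 0.957
vertex -4.883 0.877 2.404
vertex -3.957 1.951 1.914
endloop
endfacet
facet normal 0.617 0.716 -0.326
outer loop
vertex -3.957 1.951 1.914
vertex -1.817 0.363 2.476
vertex -2.884 0.59 0.957
endloop
endfacet
facet normal -0.617 -0.716 0.326
outer loop
vertex -3.81 -0.484 1.447
vertex -3.816 0.65 3.923
vertex -4.883 0.877 2.404
endloop
endfacet
facet normal 0.542 -0.688 -0.483
outer loop
vertex -2.743 -0.711 2.966
vertex -3.81 -0.484 1.447
vertex -1.817 0.363 2.476
endloop
endfacet
facet normal -0.617 -0.716 0.326
outer loop
vertex -2.743 -0.711 2.966
vertex -3.816 0.65 3.923
vertex -3.81 -0.484 1.447
endloop
endfacet
facet normal -0.542 0.688 0.483
outer loop
vertex -4.883 0.877 2.404
vertex -3.816 0.65 3.923
vertex -3.957 1.951 1.914
endloop
endfacet
facet normal 0.617 0.716 -0.326
outer loop
vertex -2.89 1.724 3.433
vertex -1.817 0.363 2.476
vertex -3.957 1.951 1.914
endloop
endfacet
facet normal -0.542 0.688 0.483
outer loop
vertex -3.957 1.951 1.914
vertex -3.816 0.65 3.923
vertex -2.89 1.724 3.433
endloop
endfacet
facet normal 0.571 -0.121 0.812
outer loop
vertex -2.89 1.724 3.433
vertex -2.743 -0.711 2.966
vertex -1.817 0.363 2.476
endloop
endfacet
facet normal 0.571 -0.121 0.812
outer loop
vertex -3.816 0.65 3.923
vertex -2.743 -0.711 2.966
vertex -2.89 1.724 3.433
endloop
endfacet
facet normal 0.653 0.549 -0.522
outer loop
vertex -2.508 -0.032 -2.001
vertex -3.042 0.562 -2.044
vertex -2.462 0.359 -1.532
endloop
endfacet
facet normal 0.754 -0.539 0.375
outer loop
vertex -2.508 -0.032 -2.001
vertex -2.462 0.359 -1.532
vertex -3.343 -0.735 -1.333
endloop
endfacet
facet normal 0.754 -0.539 0.377
outer loop
vertex -3.343 -0.735 -1.333
vertex -2.462 0.359 -1.532
vertex -3.298 -0.344 -0.864
endloop
endfacet
facet normal -0.652 -0.550 0.521
outer loop
vertex -3.343 -0.735 -1.333
vertex -3.298 -0.344 -0.864
vertex -3.878 -0.142 -1.376
endloop
endfacet
facet normal 0.653 0.549 -0.522
outer loop
vertex -2.462 0.359 -1.532
vertex -3.042 0.562 -2.044
vertex -2.756 0.869 -1.363
endloop
endfacet
facet normal 0.586 0.070 0.807
outer loop
vertex -2.462 0.359 -1.532
vertex -2.756 0.869 -1.363
vertex -3.298 -0.344 -0.864
endloop
endfacet
facet normal 0.586 0.070 0.807
outer loop
vertex -3.298 -0.344 -0.864
vertex -2.756 0.869 -1.363
vertex -3.592 0.165 -0.695
endloop
endfacet
facet normal -0.652 -0.550 0.522
outer loop
vertex -3.298 -0.344 -0.864
vertex -3.592 0.165 -0.695
vertex -3.878 -0.142 -1.376
endloop
endfacet
facet normal 0.652 0.550 -0.522
outer loop
vertex -2.756 0.869 -1.363
vertex -3.042 0.562 -2.044
vertex -3.218 1.199 -1.593
endloop
endfacet
facet normal 0.075 0.638 0.766
outer loop
vertex -2.756 0.869 -1.363
vertex -3.218 1.199 -1.593
vertex -3.592 0.165 -0.695
endloop
endfacet
facet normal 0.075 0.638 0.766
outer loop
vertex -3.592 0.165 -0.695
vertex -3.218 1.199 -1.593
vertex -4.053 0.495 -0.925
endloop
endfacet
facet normal -0.653 -0.549 0.522
outer loop
vertex -3.592 0.165 -0.695
vertex -4.053 0.495 -0.925
vertex -3.878 -0.142 -1.376
endloop
endfacet
facet normal 0.652 0.550 -0.522
outer loop
vertex -3.218 1.199 -1.593
vertex -3.042 0.562 -2.044
vertex -3.577 1.155 -2.087
endloop
endfacet
facet normal -0.481 0.832 0.276
outer loop
vertex -3.218 1.199 -1.593
vertex -3.577 1.155 -2.087
vertex -4.053 0.495 -0.925
endloop
endfacet
facet normal -0.480 0.833 0.276
outer loop
vertex -4.053 0.495 -0.925
vertex -3.577 1.155 -2.087
vertex -4.412 0.452 -1.419
endloop
endfacet
facet normal -0.653 -0.549 0.522
outer loop
vertex -4.053 0.495 -0.925
vertex -4.412 0.452 -1.419
vertex -3.878 -0.142 -1.376
endloop
endfacet
facet normal 0.652 0.550 -0.521
outer loop
vertex -3.577 1.155 -2.087
vertex -3.042 0.562 -2.044
vertex -3.622 0.764 -2.556
endloop
endfacet
facet normal -0.754 0.538 -0.376
outer loop
vertex -3.577 1.155 -2.087
vertex -3.622 0.764 -2.556
vertex -4.412 0.452 -1.419
endloop
endfacet
facet normal -0.754 0.539 -0.376
outer loop
vertex -4.412 0.452 -1.419
vertex -3.622 0.764 -2.556
vertex -4.458 0.061 -1.888
endloop
endfacet
facet normal -0.653 -0.549 0.522
outer loop
vertex -4.412 0.452 -1.419
vertex -4.458 0.061 -1.888
vertex -3.878 -0.142 -1.376
endloop
endfacet
facet normal 0.652 0.550 -0.522
outer loop
vertex -3.622 0.764 -2.556
vertex -3.042 0.562 -2.044
vertex -3.328 0.255 -2.725
endloop
endfacet
facet normal -0.586 -0.070 -0.807
outer loop
vertex -3.622 0.764 -2.556
vertex -3.328 0.255 -2.725
vertex -4.458 0.061 -1.888
endloop
endfacet
facet normal -0.586 -0.070 -0.807
outer loop
vertex -4.458 0.061 -1.888
vertex -3.328 0.255 -2.725
vertex -4.164 -0.449 -2.057
endloop
endfacet
facet normal -0.653 -0.549 0.522
outer loop
vertex -4.458 0.061 -1.888
vertex -4.164 -0.449 -2.057
vertex -3.878 -0.142 -1.376
endloop
endfacet
facet normal 0.653 0.549 -0.522
outer loop
vertex -3.328 0.255 -2.725
vertex -3.042 0.562 -2.044
vertex -2.867 -0.075 -2.495
endloop
endfacet
facet normal -0.075 -0.638 -0.766
outer loop
vertex -3.328 0.255 -2.725
vertex -2.867 -0.075 -2.495
vertex -4.164 -0.449 -2.057
endloop
endfacet
facet normal -0.075 -0.638 -0.766
outer loop
vertex -4.164 -0.449 -2.057
vertex -2.867 -0.075 -2.495
vertex -3.702 -0.779 -1.827
endloop
endfacet
facet normal -0.652 -0.550 0.522
outer loop
vertex -4.164 -0.449 -2.057
vertex -3.702 -0.779 -1.827
vertex -3.878 -0.142 -1.376
endloop
endfacet
facet normal 0.653 0.549 -0.522
outer loop
vertex -2.867 -0.075 -2.495
vertex -3.042 0.562 -2.044
vertex -2.508 -0.032 -2.001
endloop
endfacet
facet normal 0.480 -0.832 -0.277
outer loop
vertex -2.867 -0.075 -2.495
vertex -2.508 -0.032 -2.001
vertex -3.702 -0.779 -1.827
endloop
endfacet
facet normal 0.481 -0.833 -0.275
outer loop
vertex -3.702 -0.779 -1.827
vertex -2.508 -0.032 -2.001
vertex -3.343 -0.735 -1.333
endloop
endfacet
facet normal -0.652 -0.550 0.522
outer loop
vertex -3.702 -0.779 -1.827
vertex -3.343 -0.735 -1.333
vertex -3.878 -0.142 -1.376
endloop
endfacet

endsolid


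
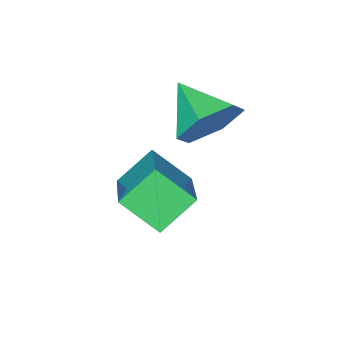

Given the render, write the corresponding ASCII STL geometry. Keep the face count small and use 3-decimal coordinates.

solid 
facet normal -0.542 -0.717 -0.437
outer loop
vertex 2.971 -2.712 0.553
vertex 2.551 -1.988 -0.114
vertex 3.736 -2.883 -0.115
endloop
endfacet
facet normal 0.392 -0.677 0.623
outer loop
vertex 4.789 -1.492 0.734
vertex 2.971 -2.712 0.553
vertex 3.736 -2.883 -0.115
endloop
endfacet
facet normal -0.542 -0.717 -0.437
outer loop
vertex 3.736 -2.883 -0.115
vertex 2.551 -1.988 -0.114
vertex 3.316 -2.159 -0.782
endloop
endfacet
facet normal 0.743 -0.167 -0.648
outer loop
vertex 3.316 -2.159 -0.782
vertex 4.789 -1.492 0.734
vertex 3.736 -2.883 -0.115
endloop
endfacet
facet normal -0.743 0.167 0.648
outer loop
vertex 2.971 -2.712 0.553
vertex 3.604 -0.597 0.735
vertex 2.551 -1.988 -0.114
endloop
endfacet
facet normal 0.392 -0.677 0.623
outer loop
vertex 4.024 -1.321 1.402
vertex 2.971 -2.712 0.553
vertex 4.789 -1.492 0.734
endloop
endfacet
facet normal -0.743 0.167 0.648
outer loop
vertex 4.024 -1.321 1.402
vertex 3.604 -0.597 0.735
vertex 2.971 -2.712 0.553
endloop
endfacet
facet normal -0.392 0.677 -0.623
outer loop
vertex 2.551 -1.988 -0.114
vertex 3.604 -0.597 0.735
vertex 3.316 -2.159 -0.782
endloop
endfacet
facet normal 0.743 -0.167 -0.648
outer loop
vertex 4.369 -0.768 0.067
vertex 4.789 -1.492 0.734
vertex 3.316 -2.159 -0.782
endloop
endfacet
facet normal -0.392 0.677 -0.623
outer loop
vertex 3.316 -2.159 -0.782
vertex 3.604 -0.597 0.735
vertex 4.369 -0.768 0.067
endloop
endfacet
facet normal 0.542 0.717 0.437
outer loop
vertex 4.369 -0.768 0.067
vertex 4.024 -1.321 1.402
vertex 4.789 -1.492 0.734
endloop
endfacet
facet normal 0.542 0.717 0.437
outer loop
vertex 3.604 -0.597 0.735
vertex 4.024 -1.321 1.402
vertex 4.369 -0.768 0.067
endloop
endfacet
facet normal 0.068 0.886 -0.458
outer loop
vertex 2.567 -2.059 0.96
vertex 2.312 -1.7 1.616
vertex 3.086 -1.817 1.505
endloop
endfacet
facet normal 0.625 -0.732 -0.270
outer loop
vertex 2.567 -2.059 0.96
vertex 3.086 -1.817 1.505
vertex 2.228 -2.8 2.184
endloop
endfacet
facet normal 0.068 0.887 -0.457
outer loop
vertex 3.086 -1.817 1.505
vertex 2.312 -1.7 1.616
vertex 2.83 -1.459 2.161
endloop
endfacet
facet normal 0.794 -0.348 0.499
outer loop
vertex 3.086 -1.817 1.505
vertex 2.83 -1.459 2.161
vertex 2.228 -2.8 2.184
endloop
endfacet
facet normal 0.069 0.887 -0.457
outer loop
vertex 2.83 -1.459 2.161
vertex 2.312 -1.7 1.616
vertex 2.057 -1.342 2.272
endloop
endfacet
facet normal 0.135 -0.044 0.990
outer loop
vertex 2.83 -1.459 2.161
vertex 2.057 -1.342 2.272
vertex 2.228 -2.8 2.184
endloop
endfacet
facet normal 0.067 0.887 -0.458
outer loop
vertex 2.057 -1.342 2.272
vertex 2.312 -1.7 1.616
vertex 1.539 -1.584 1.727
endloop
endfacet
facet normal -0.691 -0.124 0.712
outer loop
vertex 2.057 -1.342 2.272
vertex 1.539 -1.584 1.727
vertex 2.228 -2.8 2.184
endloop
endfacet
facet normal 0.067 0.887 -0.458
outer loop
vertex 1.539 -1.584 1.727
vertex 2.312 -1.7 1.616
vertex 1.794 -1.942 1.071
endloop
endfacet
facet normal -0.859 -0.508 -0.057
outer loop
vertex 1.539 -1.584 1.727
vertex 1.794 -1.942 1.071
vertex 2.228 -2.8 2.184
endloop
endfacet
facet normal 0.068 0.886 -0.458
outer loop
vertex 1.794 -1.942 1.071
vertex 2.312 -1.7 1.616
vertex 2.567 -2.059 0.96
endloop
endfacet
facet normal -0.202 -0.812 -0.548
outer loop
vertex 1.794 -1.942 1.071
vertex 2.567 -2.059 0.96
vertex 2.228 -2.8 2.184
endloop
endfacet

endsolid


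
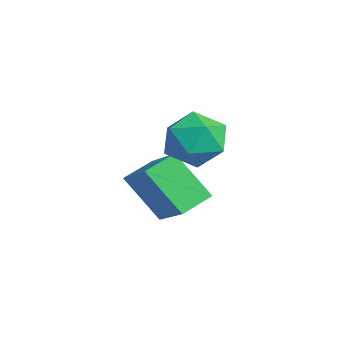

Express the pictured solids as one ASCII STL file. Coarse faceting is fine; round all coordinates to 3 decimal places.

solid 
facet normal -0.520 0.611 0.597
outer loop
vertex 2.934 -1.509 -1.441
vertex 3.31 -1.846 -0.769
vertex 3.652 -1.18 -1.152
endloop
endfacet
facet normal -0.404 0.914 -0.038
outer loop
vertex 2.934 -1.509 -1.441
vertex 3.652 -1.18 -1.152
vertex 3.533 -1.267 -1.98
endloop
endfacet
facet normal -0.684 0.490 -0.540
outer loop
vertex 2.934 -1.509 -1.441
vertex 3.533 -1.267 -1.98
vertex 3.118 -1.988 -2.109
endloop
endfacet
facet normal -0.974 -0.074 -0.215
outer loop
vertex 2.934 -1.509 -1.441
vertex 3.118 -1.988 -2.109
vertex 2.98 -2.345 -1.36
endloop
endfacet
facet normal -0.873 -0.001 0.488
outer loop
vertex 2.934 -1.509 -1.441
vertex 2.98 -2.345 -1.36
vertex 3.31 -1.846 -0.769
endloop
endfacet
facet normal 0.302 0.943 -0.142
outer loop
vertex 3.533 -1.267 -1.98
vertex 3.652 -1.18 -1.152
vertex 4.28 -1.455 -1.64
endloop
endfacet
facet normal 0.111 0.452 0.885
outer loop
vertex 3.652 -1.18 -1.152
vertex 3.31 -1.846 -0.769
vertex 4.142 -1.812 -0.891
endloop
endfacet
facet normal -0.458 -0.537 0.709
outer loop
vertex 3.31 -1.846 -0.769
vertex 2.98 -2.345 -1.36
vertex 3.727 -2.533 -1.02
endloop
endfacet
facet normal -0.620 -0.658 -0.428
outer loop
vertex 2.98 -2.345 -1.36
vertex 3.118 -1.988 -2.109
vertex 3.608 -2.62 -1.848
endloop
endfacet
facet normal -0.150 0.257 -0.955
outer loop
vertex 3.118 -1.988 -2.109
vertex 3.533 -1.267 -1.98
vertex 3.95 -1.954 -2.231
endloop
endfacet
facet normal 0.974 0.074 0.215
outer loop
vertex 4.326 -2.291 -1.559
vertex 4.28 -1.455 -1.64
vertex 4.142 -1.812 -0.891
endloop
endfacet
facet normal 0.684 -0.490 0.540
outer loop
vertex 4.326 -2.291 -1.559
vertex 4.142 -1.812 -0.891
vertex 3.727 -2.533 -1.02
endloop
endfacet
facet normal 0.404 -0.914 0.038
outer loop
vertex 4.326 -2.291 -1.559
vertex 3.727 -2.533 -1.02
vertex 3.608 -2.62 -1.848
endloop
endfacet
facet normal 0.520 -0.611 -0.597
outer loop
vertex 4.326 -2.291 -1.559
vertex 3.608 -2.62 -1.848
vertex 3.95 -1.954 -2.231
endloop
endfacet
facet normal 0.873 0.001 -0.488
outer loop
vertex 4.326 -2.291 -1.559
vertex 3.95 -1.954 -2.231
vertex 4.28 -1.455 -1.64
endloop
endfacet
facet normal 0.620 0.658 0.428
outer loop
vertex 4.142 -1.812 -0.891
vertex 4.28 -1.455 -1.64
vertex 3.652 -1.18 -1.152
endloop
endfacet
facet normal 0.150 -0.257 0.955
outer loop
vertex 3.727 -2.533 -1.02
vertex 4.142 -1.812 -0.891
vertex 3.31 -1.846 -0.769
endloop
endfacet
facet normal -0.302 -0.943 0.142
outer loop
vertex 3.608 -2.62 -1.848
vertex 3.727 -2.533 -1.02
vertex 2.98 -2.345 -1.36
endloop
endfacet
facet normal -0.111 -0.452 -0.885
outer loop
vertex 3.95 -1.954 -2.231
vertex 3.608 -2.62 -1.848
vertex 3.118 -1.988 -2.109
endloop
endfacet
facet normal 0.458 0.537 -0.709
outer loop
vertex 4.28 -1.455 -1.64
vertex 3.95 -1.954 -2.231
vertex 3.533 -1.267 -1.98
endloop
endfacet
facet normal -0.452 -0.451 0.770
outer loop
vertex 3.056 -2.911 -2.639
vertex 2.757 -2.095 -2.337
vertex 1.826 -3.061 -3.448
endloop
endfacet
facet normal 0.324 -0.887 -0.329
outer loop
vertex 2.503 -2.385 -4.603
vertex 3.056 -2.911 -2.639
vertex 1.826 -3.061 -3.448
endloop
endfacet
facet normal -0.451 -0.451 0.770
outer loop
vertex 1.826 -3.061 -3.448
vertex 2.757 -2.095 -2.337
vertex 1.527 -2.245 -3.145
endloop
endfacet
facet normal -0.831 -0.102 -0.547
outer loop
vertex 1.527 -2.245 -3.145
vertex 2.503 -2.385 -4.603
vertex 1.826 -3.061 -3.448
endloop
endfacet
facet normal 0.831 0.102 0.547
outer loop
vertex 3.056 -2.911 -2.639
vertex 3.434 -1.419 -3.492
vertex 2.757 -2.095 -2.337
endloop
endfacet
facet normal 0.324 -0.887 -0.329
outer loop
vertex 3.733 -2.235 -3.795
vertex 3.056 -2.911 -2.639
vertex 2.503 -2.385 -4.603
endloop
endfacet
facet normal 0.831 0.102 0.546
outer loop
vertex 3.733 -2.235 -3.795
vertex 3.434 -1.419 -3.492
vertex 3.056 -2.911 -2.639
endloop
endfacet
facet normal -0.324 0.887 0.329
outer loop
vertex 2.757 -2.095 -2.337
vertex 3.434 -1.419 -3.492
vertex 1.527 -2.245 -3.145
endloop
endfacet
facet normal -0.831 -0.102 -0.547
outer loop
vertex 2.204 -1.569 -4.301
vertex 2.503 -2.385 -4.603
vertex 1.527 -2.245 -3.145
endloop
endfacet
facet normal -0.324 0.887 0.329
outer loop
vertex 1.527 -2.245 -3.145
vertex 3.434 -1.419 -3.492
vertex 2.204 -1.569 -4.301
endloop
endfacet
facet normal 0.451 0.450 -0.770
outer loop
vertex 2.204 -1.569 -4.301
vertex 3.733 -2.235 -3.795
vertex 2.503 -2.385 -4.603
endloop
endfacet
facet normal 0.451 0.451 -0.770
outer loop
vertex 3.434 -1.419 -3.492
vertex 3.733 -2.235 -3.795
vertex 2.204 -1.569 -4.301
endloop
endfacet

endsolid


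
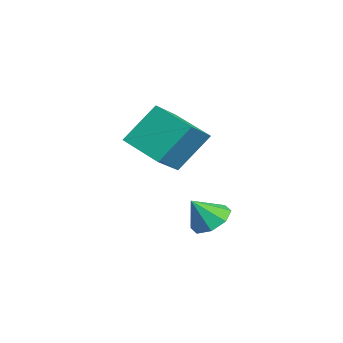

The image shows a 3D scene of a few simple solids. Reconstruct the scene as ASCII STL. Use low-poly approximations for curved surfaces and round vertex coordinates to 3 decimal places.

solid 
facet normal -0.699 -0.621 0.355
outer loop
vertex -1.18 -3.954 3.707
vertex -1.443 -2.927 4.984
vertex -2.219 -3.236 2.916
endloop
endfacet
facet normal 0.158 -0.619 -0.769
outer loop
vertex -1.157 -2.293 2.376
vertex -1.18 -3.954 3.707
vertex -2.219 -3.236 2.916
endloop
endfacet
facet normal -0.699 -0.621 0.355
outer loop
vertex -2.219 -3.236 2.916
vertex -1.443 -2.927 4.984
vertex -2.482 -2.209 4.193
endloop
endfacet
facet normal -0.697 0.481 -0.531
outer loop
vertex -2.482 -2.209 4.193
vertex -1.157 -2.293 2.376
vertex -2.219 -3.236 2.916
endloop
endfacet
facet normal 0.697 -0.481 0.531
outer loop
vertex -1.18 -3.954 3.707
vertex -0.381 -1.984 4.444
vertex -1.443 -2.927 4.984
endloop
endfacet
facet normal 0.158 -0.619 -0.769
outer loop
vertex -0.118 -3.011 3.167
vertex -1.18 -3.954 3.707
vertex -1.157 -2.293 2.376
endloop
endfacet
facet normal 0.697 -0.481 0.531
outer loop
vertex -0.118 -3.011 3.167
vertex -0.381 -1.984 4.444
vertex -1.18 -3.954 3.707
endloop
endfacet
facet normal -0.158 0.619 0.769
outer loop
vertex -1.443 -2.927 4.984
vertex -0.381 -1.984 4.444
vertex -2.482 -2.209 4.193
endloop
endfacet
facet normal -0.697 0.481 -0.531
outer loop
vertex -1.42 -1.266 3.653
vertex -1.157 -2.293 2.376
vertex -2.482 -2.209 4.193
endloop
endfacet
facet normal -0.158 0.619 0.769
outer loop
vertex -2.482 -2.209 4.193
vertex -0.381 -1.984 4.444
vertex -1.42 -1.266 3.653
endloop
endfacet
facet normal 0.699 0.621 -0.355
outer loop
vertex -1.42 -1.266 3.653
vertex -0.118 -3.011 3.167
vertex -1.157 -2.293 2.376
endloop
endfacet
facet normal 0.699 0.621 -0.355
outer loop
vertex -0.381 -1.984 4.444
vertex -0.118 -3.011 3.167
vertex -1.42 -1.266 3.653
endloop
endfacet
facet normal -0.116 0.579 -0.807
outer loop
vertex -0.329 -0.953 0.501
vertex -0.952 -1.314 0.331
vertex -0.787 -0.717 0.736
endloop
endfacet
facet normal 0.550 0.284 0.786
outer loop
vertex -0.329 -0.953 0.501
vertex -0.787 -0.717 0.736
vertex -0.828 -1.946 1.209
endloop
endfacet
facet normal -0.116 0.579 -0.807
outer loop
vertex -0.787 -0.717 0.736
vertex -0.952 -1.314 0.331
vertex -1.342 -0.831 0.734
endloop
endfacet
facet normal -0.077 0.360 0.930
outer loop
vertex -0.787 -0.717 0.736
vertex -1.342 -0.831 0.734
vertex -0.828 -1.946 1.209
endloop
endfacet
facet normal -0.114 0.581 -0.806
outer loop
vertex -1.342 -0.831 0.734
vertex -0.952 -1.314 0.331
vertex -1.669 -1.227 0.495
endloop
endfacet
facet normal -0.624 0.045 0.780
outer loop
vertex -1.342 -0.831 0.734
vertex -1.669 -1.227 0.495
vertex -0.828 -1.946 1.209
endloop
endfacet
facet normal -0.114 0.581 -0.806
outer loop
vertex -1.669 -1.227 0.495
vertex -0.952 -1.314 0.331
vertex -1.576 -1.674 0.16
endloop
endfacet
facet normal -0.769 -0.478 0.424
outer loop
vertex -1.669 -1.227 0.495
vertex -1.576 -1.674 0.16
vertex -0.828 -1.946 1.209
endloop
endfacet
facet normal -0.114 0.581 -0.806
outer loop
vertex -1.576 -1.674 0.16
vertex -0.952 -1.314 0.331
vertex -1.118 -1.91 -0.075
endloop
endfacet
facet normal -0.428 -0.901 0.071
outer loop
vertex -1.576 -1.674 0.16
vertex -1.118 -1.91 -0.075
vertex -0.828 -1.946 1.209
endloop
endfacet
facet normal -0.114 0.581 -0.806
outer loop
vertex -1.118 -1.91 -0.075
vertex -0.952 -1.314 0.331
vertex -0.563 -1.797 -0.072
endloop
endfacet
facet normal 0.199 -0.977 -0.072
outer loop
vertex -1.118 -1.91 -0.075
vertex -0.563 -1.797 -0.072
vertex -0.828 -1.946 1.209
endloop
endfacet
facet normal -0.115 0.580 -0.806
outer loop
vertex -0.563 -1.797 -0.072
vertex -0.952 -1.314 0.331
vertex -0.236 -1.401 0.166
endloop
endfacet
facet normal 0.746 -0.662 0.077
outer loop
vertex -0.563 -1.797 -0.072
vertex -0.236 -1.401 0.166
vertex -0.828 -1.946 1.209
endloop
endfacet
facet normal -0.116 0.579 -0.807
outer loop
vertex -0.236 -1.401 0.166
vertex -0.952 -1.314 0.331
vertex -0.329 -0.953 0.501
endloop
endfacet
facet normal 0.891 -0.139 0.433
outer loop
vertex -0.236 -1.401 0.166
vertex -0.329 -0.953 0.501
vertex -0.828 -1.946 1.209
endloop
endfacet

endsolid
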